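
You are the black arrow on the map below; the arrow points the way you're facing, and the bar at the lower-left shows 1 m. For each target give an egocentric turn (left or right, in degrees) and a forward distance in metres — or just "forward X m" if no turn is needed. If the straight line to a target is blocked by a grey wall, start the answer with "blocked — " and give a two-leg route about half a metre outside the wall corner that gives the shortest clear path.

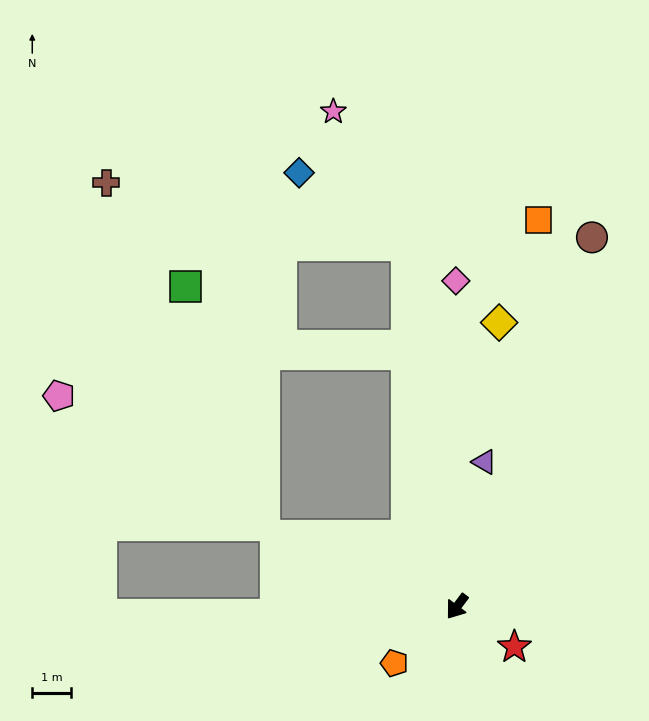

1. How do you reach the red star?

turn left 92°, forward 1.8 m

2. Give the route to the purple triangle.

turn right 154°, forward 3.8 m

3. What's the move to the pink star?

blocked — turn right 135°, forward 9.4 m, then turn left 21°, forward 3.9 m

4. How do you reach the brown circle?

turn right 163°, forward 10.1 m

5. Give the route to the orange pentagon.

turn right 11°, forward 2.2 m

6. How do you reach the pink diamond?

turn right 143°, forward 8.4 m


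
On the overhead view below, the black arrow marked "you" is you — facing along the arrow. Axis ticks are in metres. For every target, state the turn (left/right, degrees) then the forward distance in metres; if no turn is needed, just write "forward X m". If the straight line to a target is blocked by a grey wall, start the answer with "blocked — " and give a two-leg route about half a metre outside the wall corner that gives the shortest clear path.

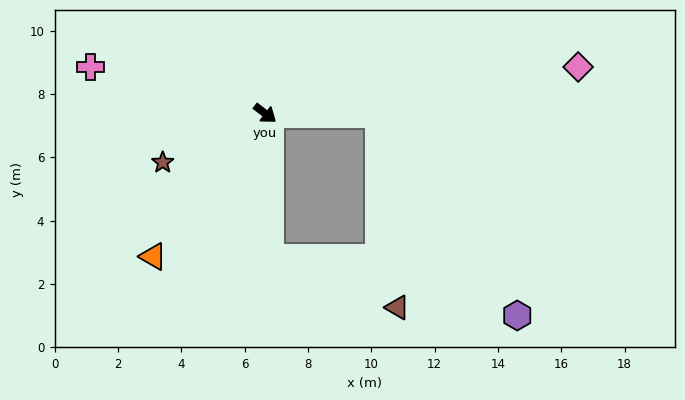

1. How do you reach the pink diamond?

turn left 46°, forward 10.0 m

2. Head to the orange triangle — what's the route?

turn right 91°, forward 5.7 m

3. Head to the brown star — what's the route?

turn right 117°, forward 3.6 m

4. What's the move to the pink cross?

turn right 157°, forward 5.7 m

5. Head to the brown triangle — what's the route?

blocked — turn right 50°, forward 4.6 m, then turn left 66°, forward 4.3 m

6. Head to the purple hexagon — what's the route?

blocked — turn left 37°, forward 3.6 m, then turn right 55°, forward 7.7 m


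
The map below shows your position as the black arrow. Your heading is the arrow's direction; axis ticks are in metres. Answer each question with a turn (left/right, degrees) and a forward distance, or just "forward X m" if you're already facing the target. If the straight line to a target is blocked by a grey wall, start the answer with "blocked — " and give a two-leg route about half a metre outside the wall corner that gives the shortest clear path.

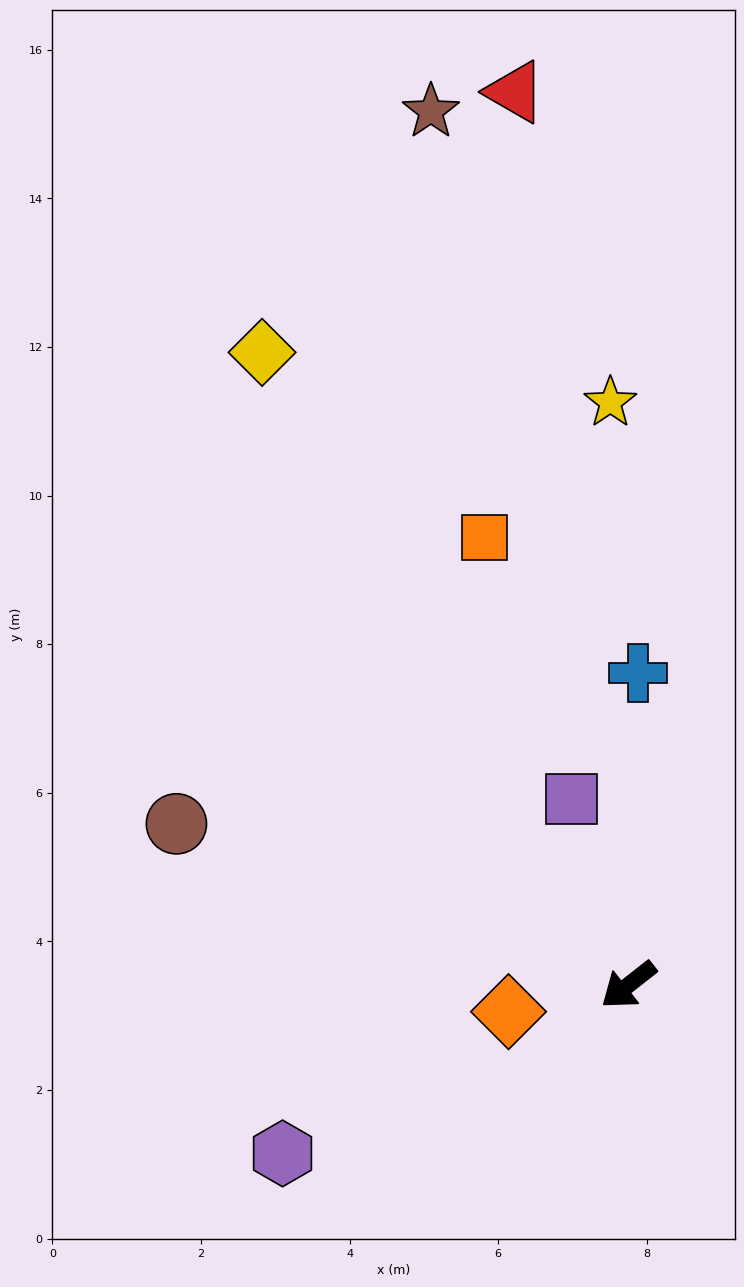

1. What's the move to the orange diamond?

turn right 26°, forward 1.7 m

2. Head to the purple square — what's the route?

turn right 111°, forward 2.6 m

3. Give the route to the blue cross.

turn right 130°, forward 4.2 m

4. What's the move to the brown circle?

turn right 58°, forward 6.5 m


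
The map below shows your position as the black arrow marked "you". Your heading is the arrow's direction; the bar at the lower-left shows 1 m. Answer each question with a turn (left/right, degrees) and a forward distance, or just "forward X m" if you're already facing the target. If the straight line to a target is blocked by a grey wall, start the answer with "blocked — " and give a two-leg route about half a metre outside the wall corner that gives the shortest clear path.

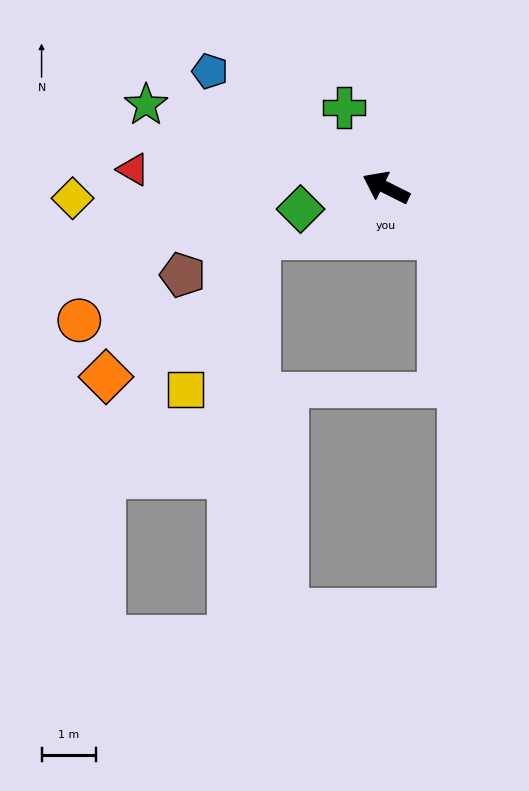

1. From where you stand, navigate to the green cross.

turn right 36°, forward 1.7 m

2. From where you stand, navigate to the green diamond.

turn left 41°, forward 1.6 m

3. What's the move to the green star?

turn left 8°, forward 4.6 m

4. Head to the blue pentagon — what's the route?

turn right 7°, forward 3.9 m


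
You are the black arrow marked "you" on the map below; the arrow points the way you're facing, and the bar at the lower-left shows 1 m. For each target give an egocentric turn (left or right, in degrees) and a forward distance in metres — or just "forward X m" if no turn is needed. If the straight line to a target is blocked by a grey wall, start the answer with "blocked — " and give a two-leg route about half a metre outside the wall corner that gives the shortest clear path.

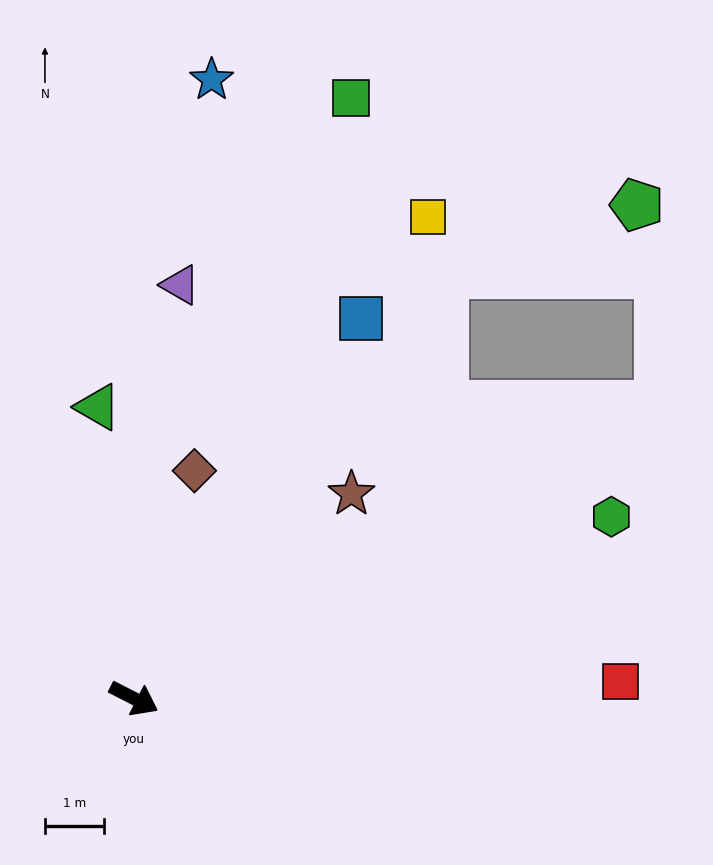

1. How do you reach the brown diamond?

turn left 102°, forward 4.0 m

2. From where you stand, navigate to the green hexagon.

turn left 48°, forward 8.7 m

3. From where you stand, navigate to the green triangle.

turn left 124°, forward 5.0 m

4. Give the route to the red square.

turn left 29°, forward 8.3 m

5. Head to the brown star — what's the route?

turn left 70°, forward 5.1 m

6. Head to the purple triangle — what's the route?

turn left 111°, forward 7.1 m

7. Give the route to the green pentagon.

blocked — turn left 81°, forward 8.9 m, then turn right 34°, forward 3.5 m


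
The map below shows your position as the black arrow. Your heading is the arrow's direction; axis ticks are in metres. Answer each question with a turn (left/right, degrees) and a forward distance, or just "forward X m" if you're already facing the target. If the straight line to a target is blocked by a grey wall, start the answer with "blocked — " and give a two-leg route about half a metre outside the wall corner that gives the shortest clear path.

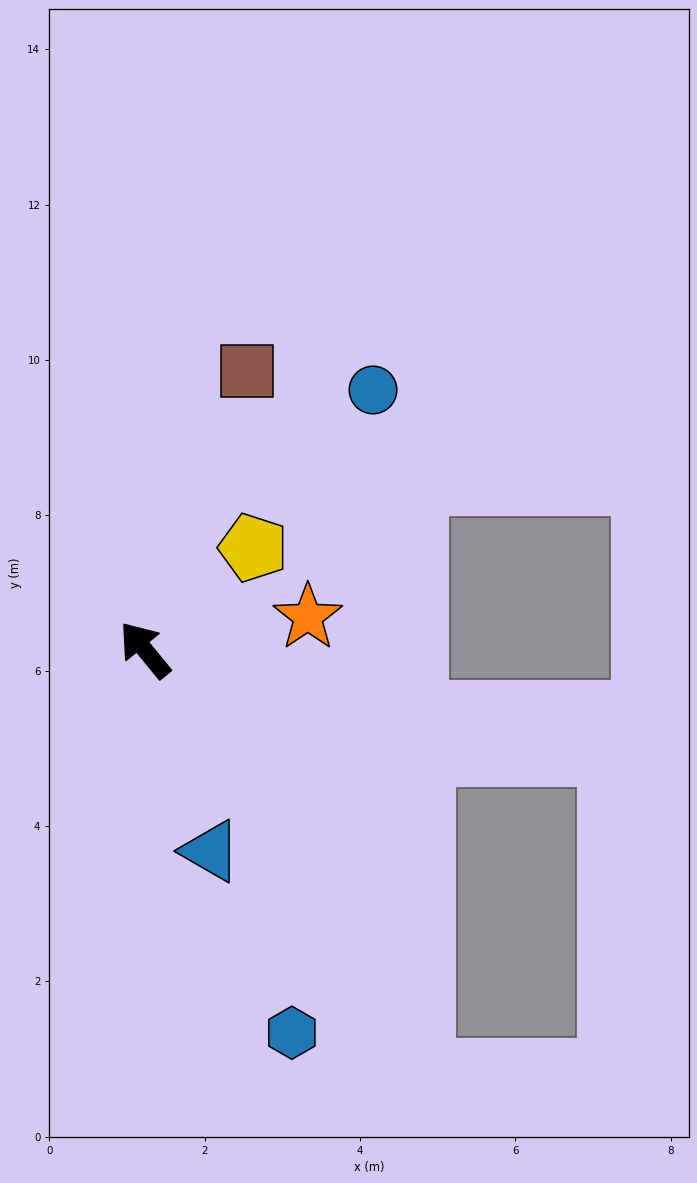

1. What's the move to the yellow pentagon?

turn right 86°, forward 1.9 m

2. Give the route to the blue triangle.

turn left 159°, forward 2.7 m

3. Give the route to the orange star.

turn right 118°, forward 2.1 m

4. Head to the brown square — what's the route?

turn right 59°, forward 3.8 m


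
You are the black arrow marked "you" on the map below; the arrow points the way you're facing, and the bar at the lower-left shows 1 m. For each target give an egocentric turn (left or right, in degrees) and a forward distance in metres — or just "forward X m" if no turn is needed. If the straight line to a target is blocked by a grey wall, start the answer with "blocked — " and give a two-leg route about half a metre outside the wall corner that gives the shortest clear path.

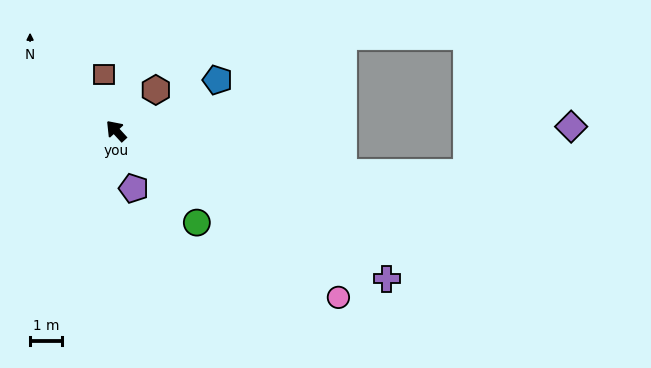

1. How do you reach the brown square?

turn right 31°, forward 1.8 m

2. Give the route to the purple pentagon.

turn left 155°, forward 1.9 m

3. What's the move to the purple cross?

turn right 161°, forward 9.7 m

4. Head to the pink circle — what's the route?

turn right 169°, forward 8.7 m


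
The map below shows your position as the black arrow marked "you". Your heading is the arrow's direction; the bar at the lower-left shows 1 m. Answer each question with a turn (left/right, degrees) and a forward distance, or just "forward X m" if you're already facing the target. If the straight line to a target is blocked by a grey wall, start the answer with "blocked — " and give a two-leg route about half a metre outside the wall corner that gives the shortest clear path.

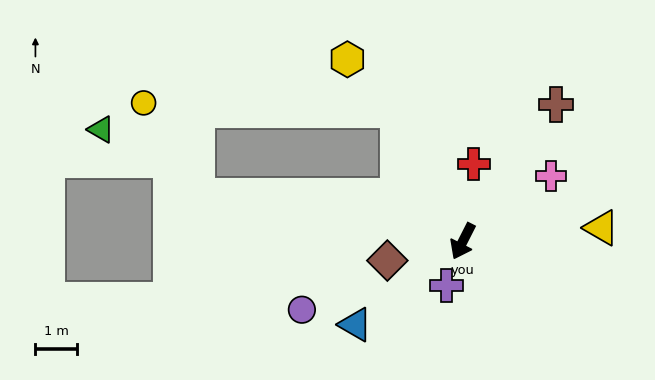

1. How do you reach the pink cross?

turn left 153°, forward 2.6 m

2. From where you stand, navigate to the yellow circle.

blocked — turn right 73°, forward 6.4 m, then turn right 50°, forward 2.6 m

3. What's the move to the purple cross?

turn left 7°, forward 1.1 m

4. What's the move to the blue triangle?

turn right 25°, forward 3.2 m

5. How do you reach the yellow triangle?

turn left 123°, forward 3.3 m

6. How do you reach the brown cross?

turn left 173°, forward 4.0 m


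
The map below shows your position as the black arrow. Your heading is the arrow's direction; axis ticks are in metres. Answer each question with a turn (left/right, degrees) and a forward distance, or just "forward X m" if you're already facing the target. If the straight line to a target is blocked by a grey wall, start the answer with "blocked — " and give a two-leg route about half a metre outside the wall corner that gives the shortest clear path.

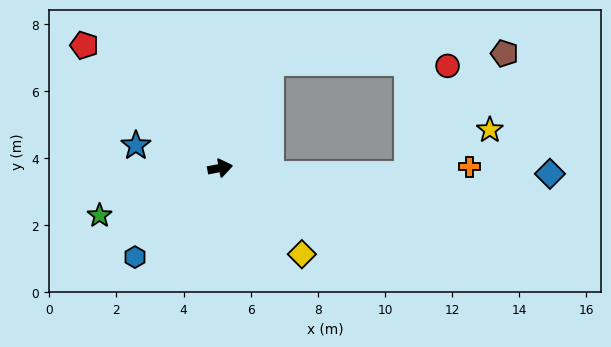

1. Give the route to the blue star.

turn left 154°, forward 2.6 m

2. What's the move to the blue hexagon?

turn right 144°, forward 3.7 m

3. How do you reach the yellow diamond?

turn right 57°, forward 3.5 m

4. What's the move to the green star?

turn right 169°, forward 3.9 m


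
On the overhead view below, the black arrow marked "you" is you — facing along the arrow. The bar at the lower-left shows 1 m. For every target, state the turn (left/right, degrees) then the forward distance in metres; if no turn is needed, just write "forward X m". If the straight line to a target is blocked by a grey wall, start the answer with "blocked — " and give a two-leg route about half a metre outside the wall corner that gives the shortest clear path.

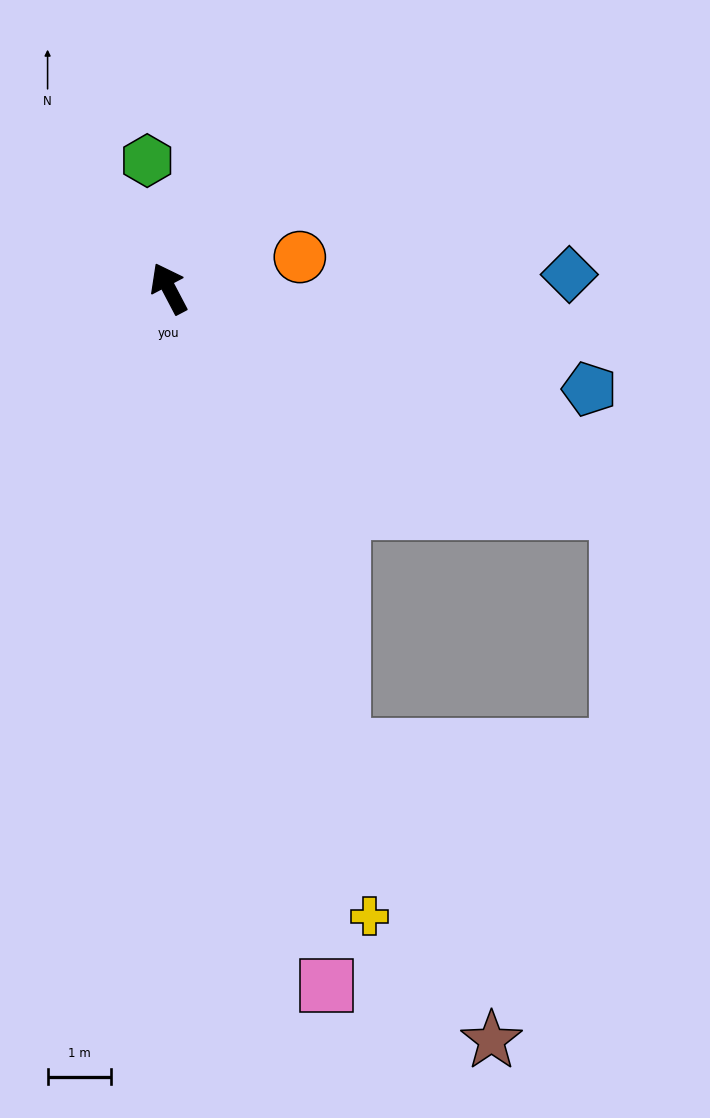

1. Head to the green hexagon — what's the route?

turn right 18°, forward 2.0 m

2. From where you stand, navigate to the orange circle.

turn right 104°, forward 2.1 m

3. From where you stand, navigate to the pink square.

turn left 165°, forward 11.2 m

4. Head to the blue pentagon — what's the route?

turn right 131°, forward 6.8 m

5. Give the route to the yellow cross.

turn left 170°, forward 10.4 m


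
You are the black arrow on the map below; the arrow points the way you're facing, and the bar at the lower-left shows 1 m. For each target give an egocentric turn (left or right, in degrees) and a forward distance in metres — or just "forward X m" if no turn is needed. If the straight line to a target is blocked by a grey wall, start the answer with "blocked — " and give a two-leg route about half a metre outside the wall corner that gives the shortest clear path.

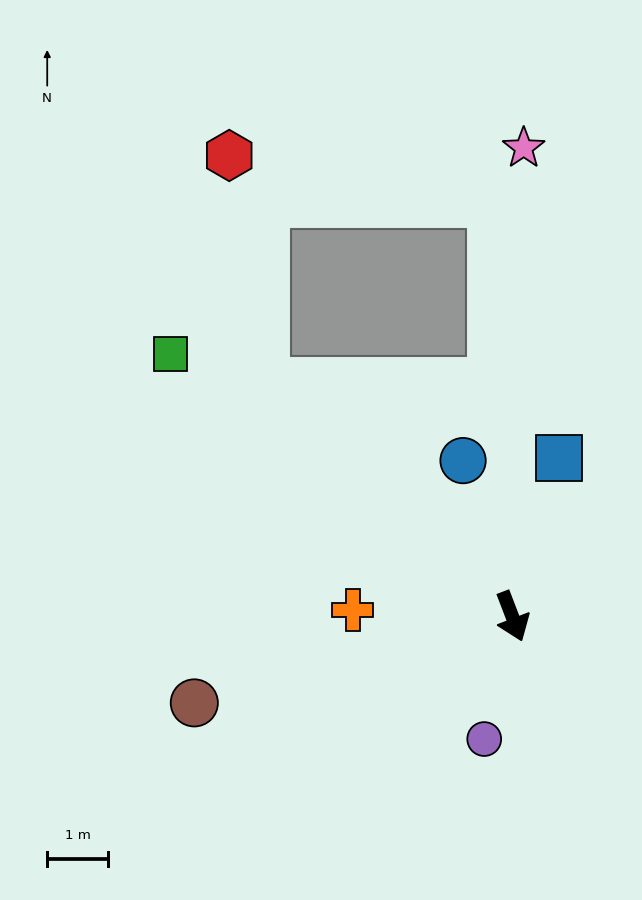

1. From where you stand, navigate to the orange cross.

turn right 113°, forward 2.6 m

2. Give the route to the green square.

turn right 149°, forward 7.1 m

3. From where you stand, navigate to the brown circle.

turn right 96°, forward 5.4 m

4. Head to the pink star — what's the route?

turn left 158°, forward 7.7 m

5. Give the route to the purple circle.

turn right 34°, forward 2.1 m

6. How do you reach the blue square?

turn left 143°, forward 2.7 m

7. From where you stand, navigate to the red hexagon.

blocked — turn right 154°, forward 5.6 m, then turn right 38°, forward 3.8 m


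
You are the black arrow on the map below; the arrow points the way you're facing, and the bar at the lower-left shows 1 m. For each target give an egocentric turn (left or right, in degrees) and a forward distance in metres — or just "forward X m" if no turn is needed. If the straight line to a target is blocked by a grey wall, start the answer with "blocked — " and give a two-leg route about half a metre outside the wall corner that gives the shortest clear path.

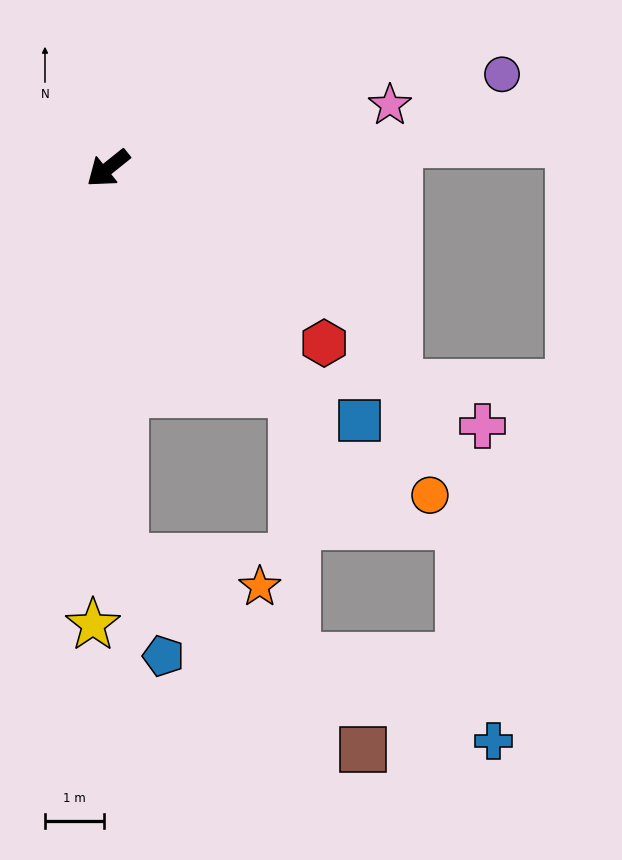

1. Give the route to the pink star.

turn left 154°, forward 4.9 m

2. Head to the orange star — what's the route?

blocked — turn left 54°, forward 6.6 m, then turn left 76°, forward 2.4 m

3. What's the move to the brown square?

blocked — turn left 54°, forward 6.6 m, then turn left 49°, forward 5.2 m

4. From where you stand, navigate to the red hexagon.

turn left 102°, forward 4.7 m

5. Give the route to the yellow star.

turn left 49°, forward 7.7 m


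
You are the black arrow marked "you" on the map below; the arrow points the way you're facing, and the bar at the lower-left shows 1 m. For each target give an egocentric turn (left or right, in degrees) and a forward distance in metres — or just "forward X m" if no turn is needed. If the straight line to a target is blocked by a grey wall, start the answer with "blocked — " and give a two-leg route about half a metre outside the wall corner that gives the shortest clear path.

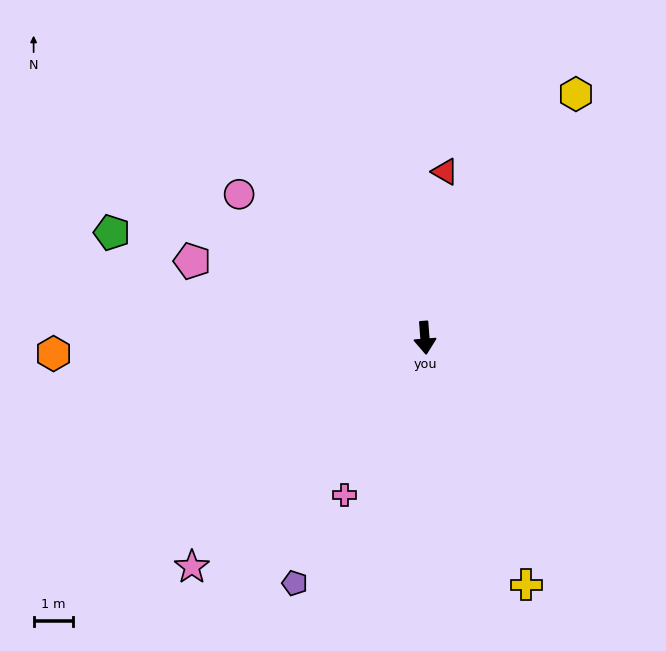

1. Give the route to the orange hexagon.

turn right 92°, forward 9.5 m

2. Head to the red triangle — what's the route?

turn left 169°, forward 4.3 m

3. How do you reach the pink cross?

turn right 31°, forward 4.5 m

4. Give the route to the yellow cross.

turn left 18°, forward 6.8 m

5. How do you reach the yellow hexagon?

turn left 144°, forward 7.3 m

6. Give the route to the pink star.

turn right 50°, forward 8.4 m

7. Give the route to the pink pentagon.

turn right 113°, forward 6.3 m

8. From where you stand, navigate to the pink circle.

turn right 132°, forward 6.0 m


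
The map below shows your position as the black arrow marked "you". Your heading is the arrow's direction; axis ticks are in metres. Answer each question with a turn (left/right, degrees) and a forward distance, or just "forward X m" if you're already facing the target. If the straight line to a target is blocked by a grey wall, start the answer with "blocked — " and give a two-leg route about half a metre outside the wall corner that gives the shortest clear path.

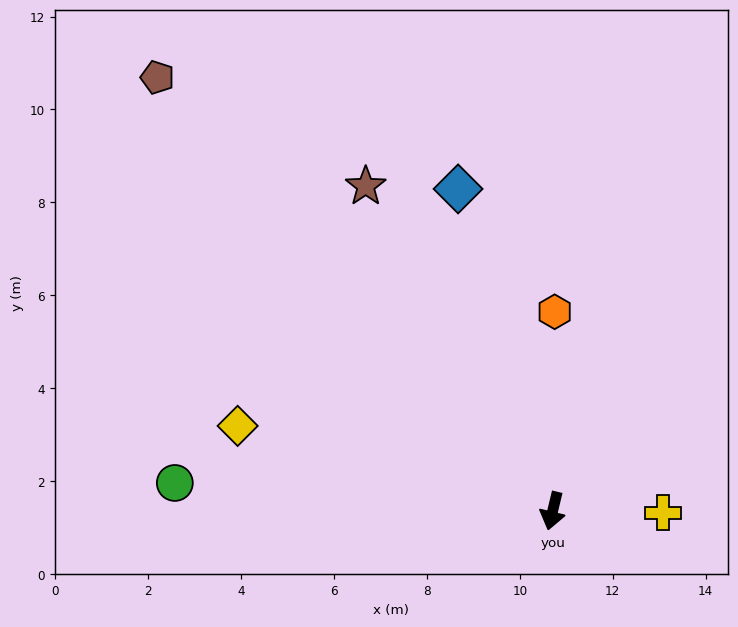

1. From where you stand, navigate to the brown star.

turn right 137°, forward 8.1 m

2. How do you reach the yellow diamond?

turn right 92°, forward 7.0 m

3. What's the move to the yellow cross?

turn left 103°, forward 2.4 m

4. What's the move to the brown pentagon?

turn right 124°, forward 12.6 m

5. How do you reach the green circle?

turn right 81°, forward 8.2 m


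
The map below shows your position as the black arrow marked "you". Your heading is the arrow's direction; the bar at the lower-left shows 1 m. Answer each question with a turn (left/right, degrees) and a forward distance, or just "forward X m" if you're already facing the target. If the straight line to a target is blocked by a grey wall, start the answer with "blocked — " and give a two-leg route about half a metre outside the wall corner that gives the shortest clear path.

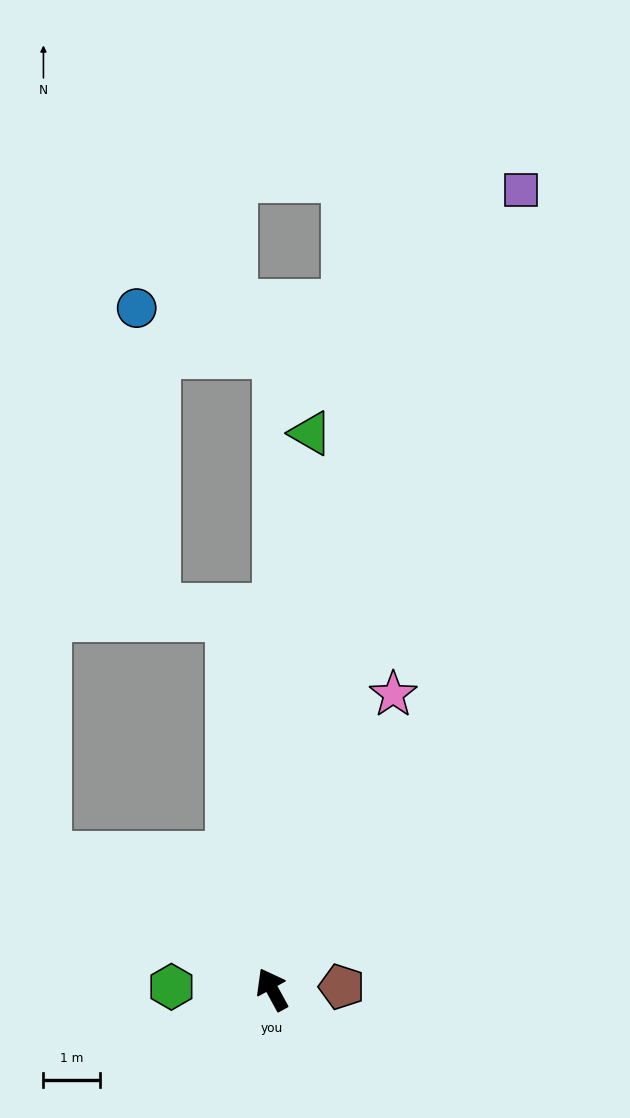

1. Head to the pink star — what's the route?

turn right 51°, forward 5.7 m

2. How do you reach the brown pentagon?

turn right 116°, forward 1.2 m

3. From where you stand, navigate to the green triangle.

turn right 33°, forward 9.9 m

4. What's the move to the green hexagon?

turn left 60°, forward 1.8 m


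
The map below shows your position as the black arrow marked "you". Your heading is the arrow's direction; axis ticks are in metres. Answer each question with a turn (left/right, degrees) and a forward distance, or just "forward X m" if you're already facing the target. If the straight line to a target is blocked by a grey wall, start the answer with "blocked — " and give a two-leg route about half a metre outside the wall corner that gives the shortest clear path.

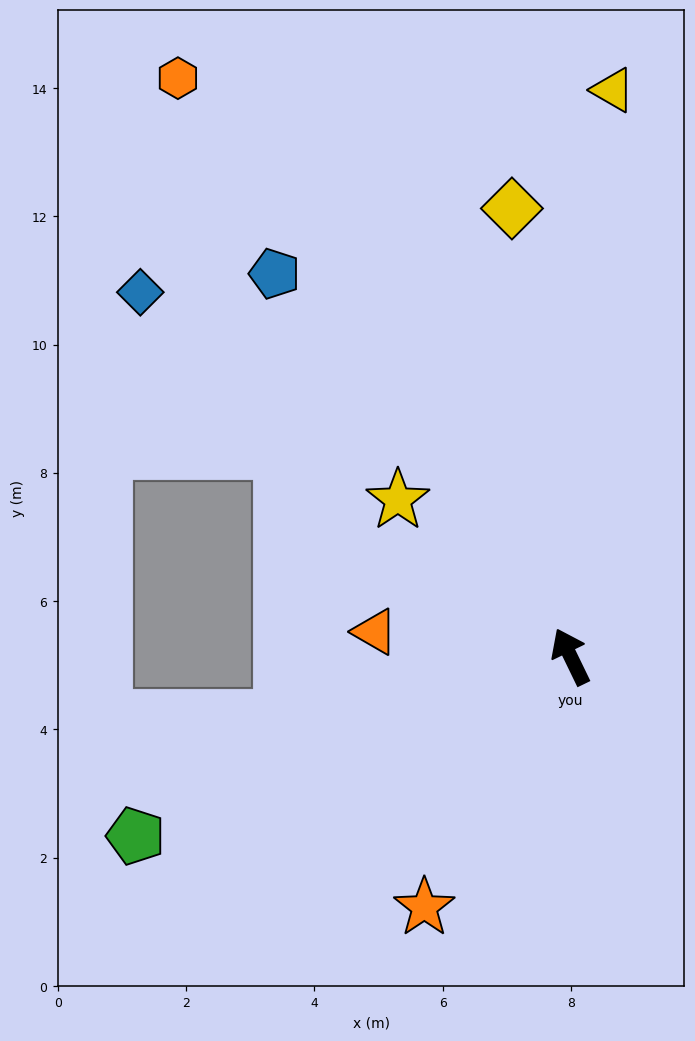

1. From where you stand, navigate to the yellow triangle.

turn right 30°, forward 8.9 m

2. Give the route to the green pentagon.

turn left 87°, forward 7.3 m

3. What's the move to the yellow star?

turn left 22°, forward 3.6 m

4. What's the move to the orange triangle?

turn left 57°, forward 3.1 m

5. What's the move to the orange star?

turn left 124°, forward 4.5 m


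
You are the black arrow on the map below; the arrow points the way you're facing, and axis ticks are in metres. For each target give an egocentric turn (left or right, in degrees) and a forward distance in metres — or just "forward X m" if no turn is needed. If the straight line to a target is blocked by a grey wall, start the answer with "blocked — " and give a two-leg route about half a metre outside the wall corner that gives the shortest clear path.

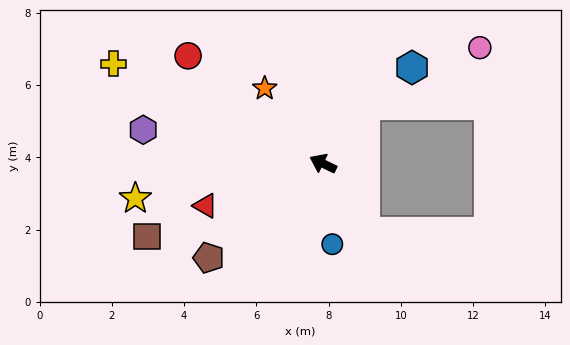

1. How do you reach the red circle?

turn right 13°, forward 4.8 m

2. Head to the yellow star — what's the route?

turn left 36°, forward 5.3 m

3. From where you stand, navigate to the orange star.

turn right 26°, forward 2.6 m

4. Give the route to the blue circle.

turn left 122°, forward 2.2 m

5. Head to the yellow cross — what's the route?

forward 6.4 m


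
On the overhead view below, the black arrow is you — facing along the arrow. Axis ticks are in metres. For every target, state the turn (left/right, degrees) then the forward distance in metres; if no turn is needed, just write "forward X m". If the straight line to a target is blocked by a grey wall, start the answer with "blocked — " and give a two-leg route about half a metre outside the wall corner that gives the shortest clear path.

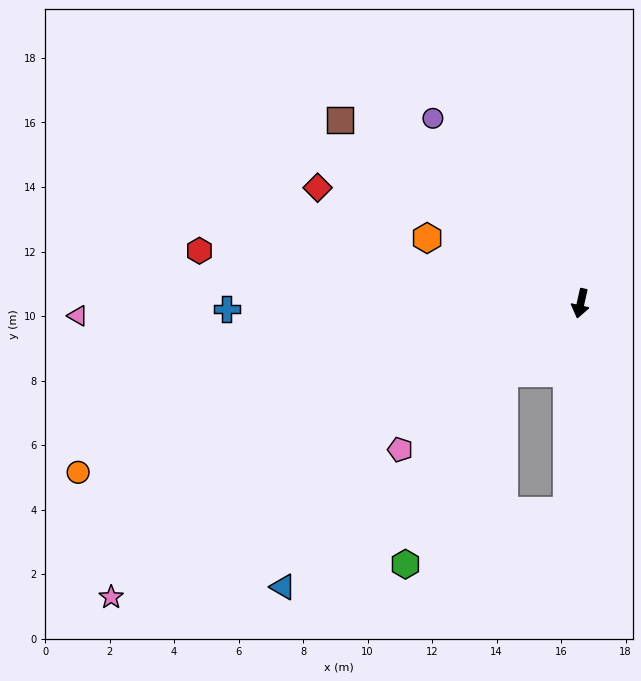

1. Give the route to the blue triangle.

turn right 34°, forward 12.7 m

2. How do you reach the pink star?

turn right 45°, forward 17.2 m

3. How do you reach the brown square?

turn right 115°, forward 9.4 m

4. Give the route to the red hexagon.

turn right 85°, forward 11.9 m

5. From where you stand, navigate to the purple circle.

turn right 129°, forward 7.3 m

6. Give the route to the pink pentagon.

turn right 38°, forward 7.2 m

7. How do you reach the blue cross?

turn right 76°, forward 11.0 m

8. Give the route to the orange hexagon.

turn right 100°, forward 5.2 m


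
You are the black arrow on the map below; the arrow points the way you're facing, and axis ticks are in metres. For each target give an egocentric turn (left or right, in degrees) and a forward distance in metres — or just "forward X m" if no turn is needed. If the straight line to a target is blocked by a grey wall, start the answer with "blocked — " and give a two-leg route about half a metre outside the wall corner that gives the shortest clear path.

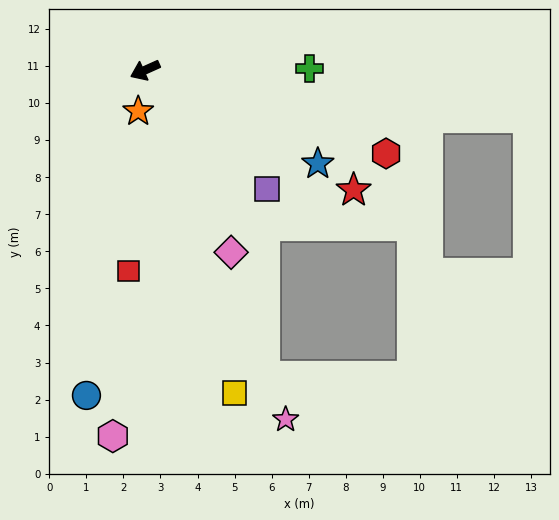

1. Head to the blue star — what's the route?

turn left 127°, forward 5.3 m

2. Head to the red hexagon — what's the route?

turn left 137°, forward 6.9 m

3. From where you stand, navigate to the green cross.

turn left 156°, forward 4.4 m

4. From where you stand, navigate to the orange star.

turn left 56°, forward 1.1 m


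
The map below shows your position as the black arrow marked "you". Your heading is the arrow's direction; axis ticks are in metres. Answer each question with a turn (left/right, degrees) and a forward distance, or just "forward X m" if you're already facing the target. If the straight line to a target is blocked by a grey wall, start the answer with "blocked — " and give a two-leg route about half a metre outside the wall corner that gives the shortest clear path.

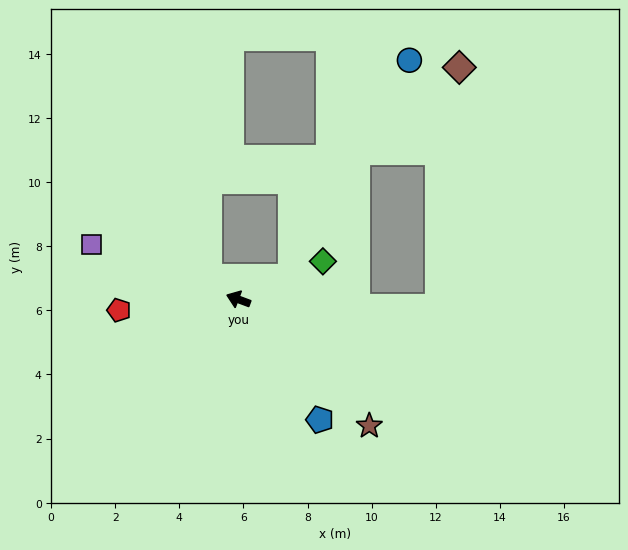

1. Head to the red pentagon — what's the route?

turn left 26°, forward 3.7 m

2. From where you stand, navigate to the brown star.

turn left 157°, forward 5.7 m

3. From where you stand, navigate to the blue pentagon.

turn left 145°, forward 4.5 m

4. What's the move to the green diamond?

turn right 135°, forward 2.9 m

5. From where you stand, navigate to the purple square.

forward 4.9 m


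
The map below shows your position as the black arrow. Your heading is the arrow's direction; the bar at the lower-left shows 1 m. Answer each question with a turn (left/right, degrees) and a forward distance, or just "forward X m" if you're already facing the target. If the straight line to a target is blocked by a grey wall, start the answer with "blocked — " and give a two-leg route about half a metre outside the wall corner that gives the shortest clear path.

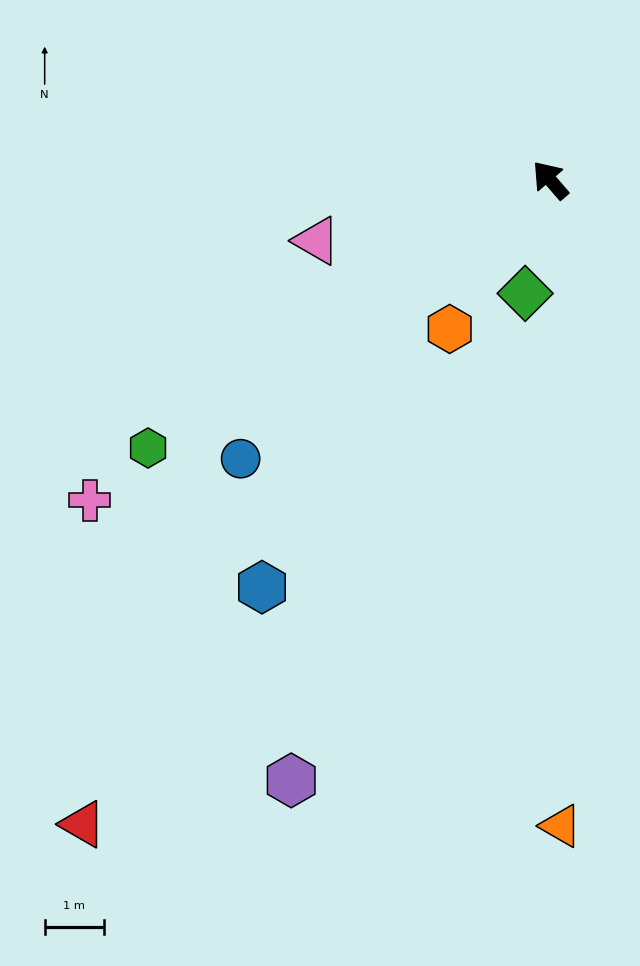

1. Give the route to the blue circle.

turn left 91°, forward 7.0 m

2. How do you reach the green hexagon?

turn left 83°, forward 8.2 m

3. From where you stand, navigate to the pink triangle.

turn left 64°, forward 4.1 m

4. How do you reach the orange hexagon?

turn left 105°, forward 3.0 m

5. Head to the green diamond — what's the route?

turn left 127°, forward 2.0 m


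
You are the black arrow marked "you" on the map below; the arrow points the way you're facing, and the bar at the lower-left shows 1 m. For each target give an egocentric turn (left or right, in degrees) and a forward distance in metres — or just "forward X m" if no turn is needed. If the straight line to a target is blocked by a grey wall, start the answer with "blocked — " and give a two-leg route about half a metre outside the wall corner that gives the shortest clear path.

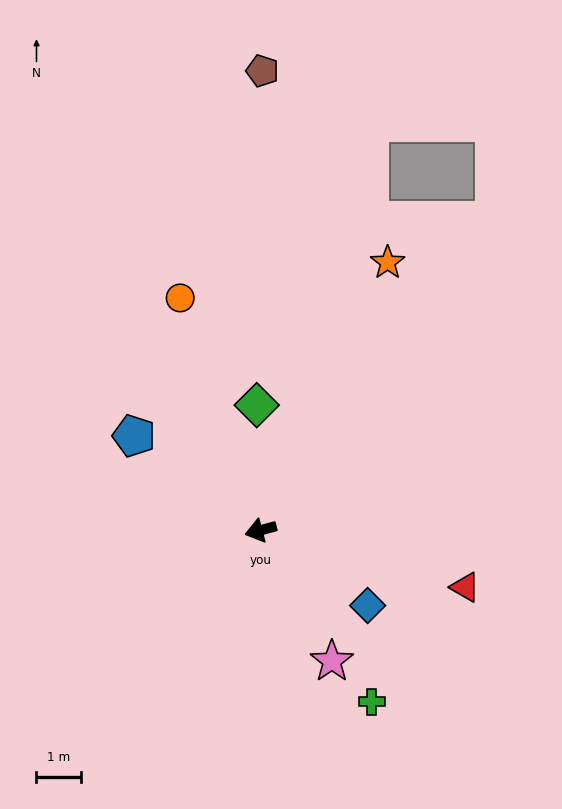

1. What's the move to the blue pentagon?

turn right 52°, forward 3.5 m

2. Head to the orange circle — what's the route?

turn right 86°, forward 5.5 m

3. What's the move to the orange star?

turn right 130°, forward 6.6 m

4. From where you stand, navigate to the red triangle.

turn left 149°, forward 4.7 m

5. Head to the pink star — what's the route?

turn left 104°, forward 3.3 m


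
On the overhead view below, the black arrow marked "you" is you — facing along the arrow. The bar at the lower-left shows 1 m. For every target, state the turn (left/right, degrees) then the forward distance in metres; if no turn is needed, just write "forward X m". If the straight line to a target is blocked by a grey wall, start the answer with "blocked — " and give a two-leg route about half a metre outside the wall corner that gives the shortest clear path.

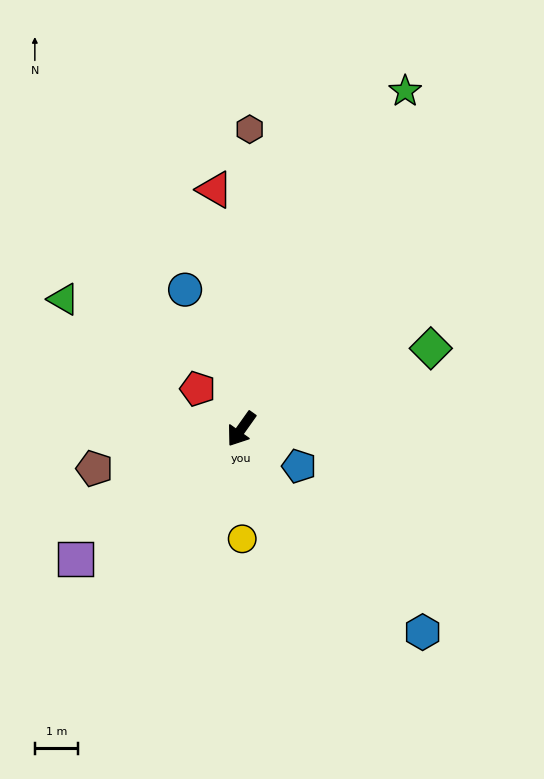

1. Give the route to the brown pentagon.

turn right 40°, forward 3.5 m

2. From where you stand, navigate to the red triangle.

turn right 138°, forward 5.6 m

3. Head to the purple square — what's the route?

turn right 17°, forward 4.9 m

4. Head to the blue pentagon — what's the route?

turn left 93°, forward 1.6 m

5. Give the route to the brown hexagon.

turn right 146°, forward 6.9 m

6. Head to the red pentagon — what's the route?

turn right 97°, forward 1.4 m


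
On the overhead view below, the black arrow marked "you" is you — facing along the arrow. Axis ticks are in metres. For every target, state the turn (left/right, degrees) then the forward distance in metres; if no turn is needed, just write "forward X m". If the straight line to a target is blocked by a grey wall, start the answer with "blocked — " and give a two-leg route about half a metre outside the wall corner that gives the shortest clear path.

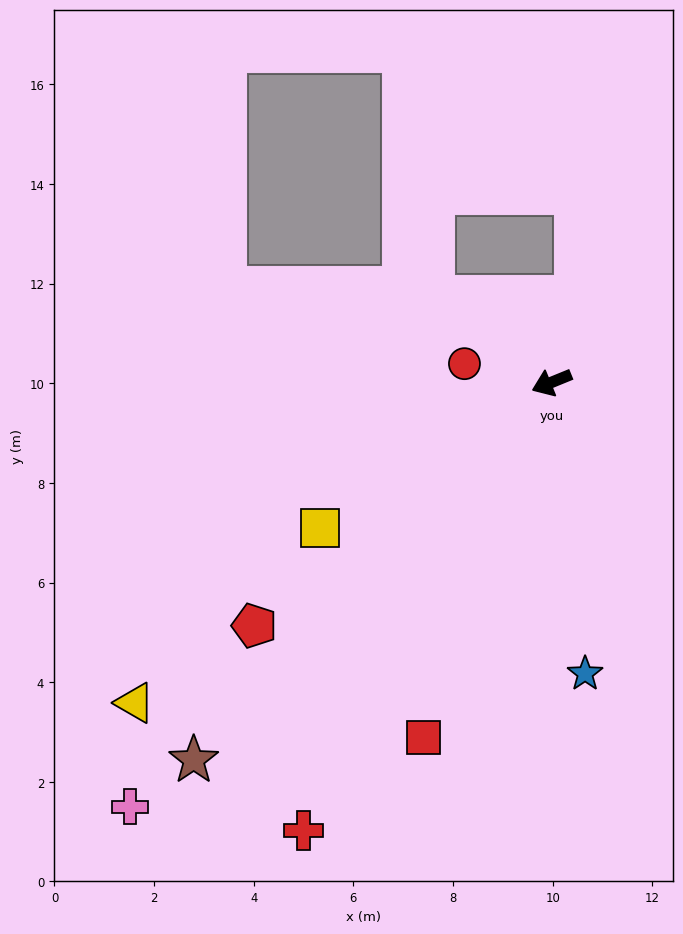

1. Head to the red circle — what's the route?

turn right 34°, forward 1.8 m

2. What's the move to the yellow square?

turn left 10°, forward 5.5 m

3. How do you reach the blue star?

turn left 74°, forward 5.9 m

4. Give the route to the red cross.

turn left 39°, forward 10.3 m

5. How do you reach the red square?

turn left 48°, forward 7.6 m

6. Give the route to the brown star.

turn left 24°, forward 10.4 m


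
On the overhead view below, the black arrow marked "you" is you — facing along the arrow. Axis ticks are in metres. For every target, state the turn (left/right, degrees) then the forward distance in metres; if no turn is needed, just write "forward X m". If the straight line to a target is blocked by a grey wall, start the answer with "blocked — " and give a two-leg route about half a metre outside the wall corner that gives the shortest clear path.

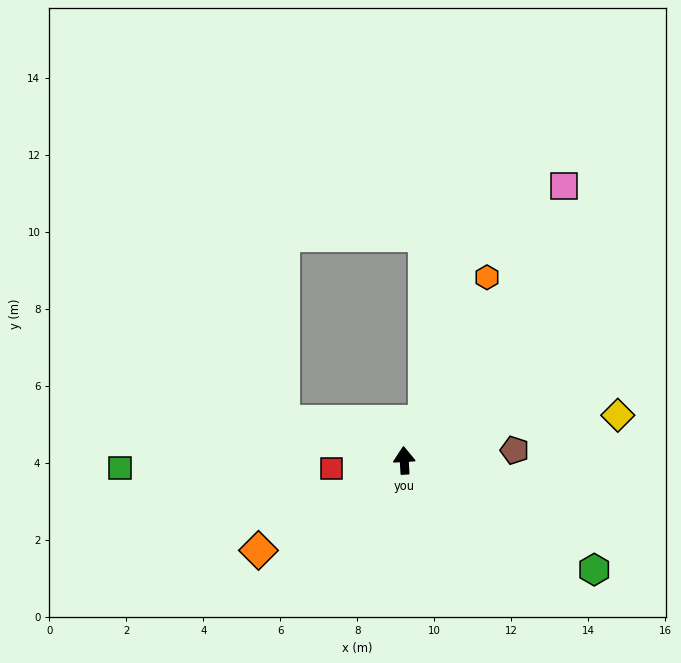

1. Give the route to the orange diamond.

turn left 118°, forward 4.4 m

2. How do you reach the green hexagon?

turn right 123°, forward 5.7 m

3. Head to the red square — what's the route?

turn left 93°, forward 1.9 m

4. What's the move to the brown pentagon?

turn right 88°, forward 2.9 m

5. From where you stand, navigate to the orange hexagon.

turn right 28°, forward 5.2 m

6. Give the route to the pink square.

turn right 33°, forward 8.3 m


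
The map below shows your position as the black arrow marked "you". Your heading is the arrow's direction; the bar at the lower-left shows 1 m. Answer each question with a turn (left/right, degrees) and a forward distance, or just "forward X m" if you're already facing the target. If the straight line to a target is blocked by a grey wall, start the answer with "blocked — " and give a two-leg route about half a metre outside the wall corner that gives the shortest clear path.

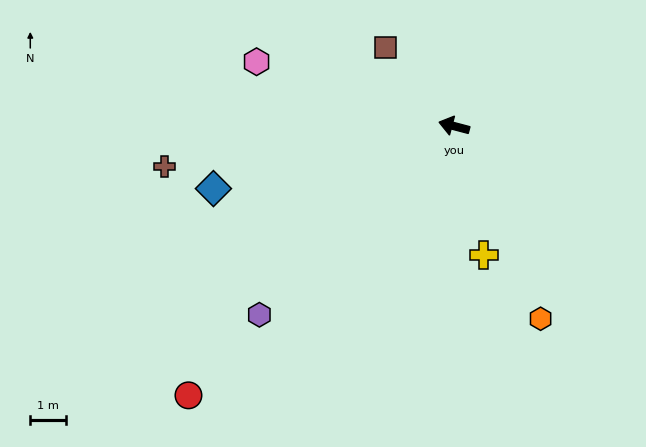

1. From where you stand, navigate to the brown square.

turn right 34°, forward 3.0 m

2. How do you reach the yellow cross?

turn left 118°, forward 3.7 m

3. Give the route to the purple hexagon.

turn left 59°, forward 7.7 m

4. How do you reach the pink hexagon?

turn right 3°, forward 5.9 m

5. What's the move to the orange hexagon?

turn left 129°, forward 6.0 m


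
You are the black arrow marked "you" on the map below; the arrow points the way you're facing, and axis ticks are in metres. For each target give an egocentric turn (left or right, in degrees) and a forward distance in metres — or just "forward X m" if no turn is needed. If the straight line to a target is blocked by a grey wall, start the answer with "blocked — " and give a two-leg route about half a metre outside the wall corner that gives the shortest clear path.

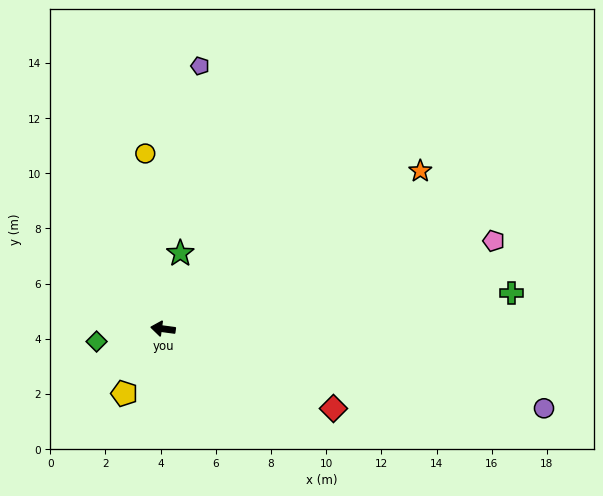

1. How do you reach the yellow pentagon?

turn left 67°, forward 2.7 m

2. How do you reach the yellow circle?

turn right 77°, forward 6.4 m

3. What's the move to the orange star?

turn right 141°, forward 10.9 m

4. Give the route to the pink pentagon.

turn right 157°, forward 12.4 m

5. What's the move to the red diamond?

turn left 163°, forward 6.8 m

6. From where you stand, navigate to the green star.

turn right 95°, forward 2.8 m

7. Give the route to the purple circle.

turn left 176°, forward 14.1 m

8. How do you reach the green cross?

turn right 167°, forward 12.7 m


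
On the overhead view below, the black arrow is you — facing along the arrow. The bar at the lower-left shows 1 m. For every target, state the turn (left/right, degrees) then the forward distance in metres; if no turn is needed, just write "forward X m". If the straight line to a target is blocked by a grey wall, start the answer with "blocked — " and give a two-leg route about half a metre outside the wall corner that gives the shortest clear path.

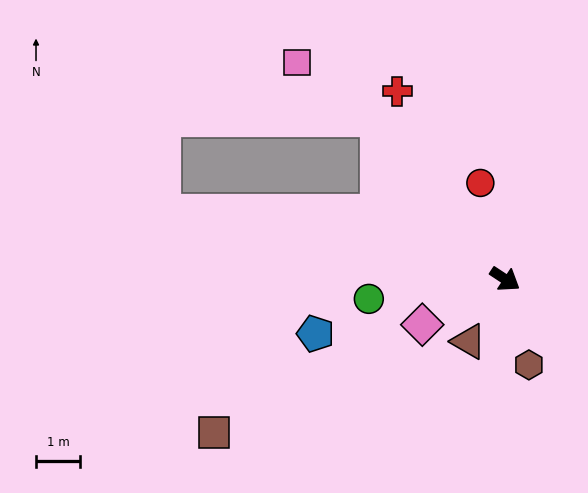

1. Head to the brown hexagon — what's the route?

turn right 41°, forward 2.0 m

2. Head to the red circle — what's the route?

turn left 138°, forward 2.2 m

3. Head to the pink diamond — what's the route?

turn right 118°, forward 2.1 m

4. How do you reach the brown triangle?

turn right 87°, forward 1.6 m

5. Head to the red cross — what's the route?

turn left 153°, forward 4.9 m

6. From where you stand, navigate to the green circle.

turn right 138°, forward 3.1 m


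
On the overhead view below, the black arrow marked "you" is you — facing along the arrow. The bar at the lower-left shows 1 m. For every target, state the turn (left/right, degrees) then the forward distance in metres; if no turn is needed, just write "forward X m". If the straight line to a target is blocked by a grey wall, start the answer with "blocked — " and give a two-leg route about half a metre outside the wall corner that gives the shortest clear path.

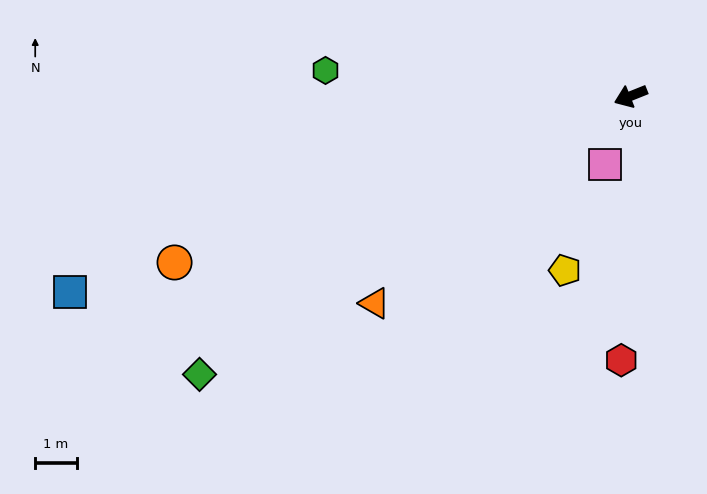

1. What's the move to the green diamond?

turn left 11°, forward 12.4 m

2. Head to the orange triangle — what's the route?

turn left 17°, forward 8.0 m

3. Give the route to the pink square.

turn left 48°, forward 1.8 m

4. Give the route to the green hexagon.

turn right 27°, forward 7.4 m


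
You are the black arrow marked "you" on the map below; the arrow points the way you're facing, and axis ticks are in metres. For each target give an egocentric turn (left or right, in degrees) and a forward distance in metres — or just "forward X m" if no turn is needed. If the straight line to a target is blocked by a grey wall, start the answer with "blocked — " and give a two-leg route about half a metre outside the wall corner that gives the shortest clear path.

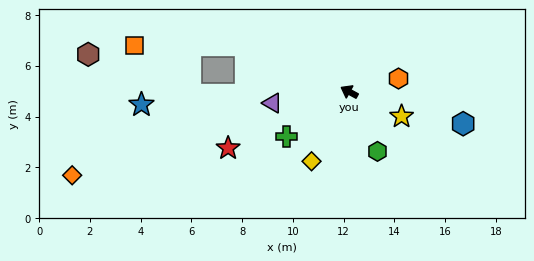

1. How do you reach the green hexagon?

turn left 144°, forward 2.6 m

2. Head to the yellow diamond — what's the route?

turn left 90°, forward 3.1 m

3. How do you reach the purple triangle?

turn left 37°, forward 3.1 m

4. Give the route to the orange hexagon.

turn right 136°, forward 2.0 m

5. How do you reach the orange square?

blocked — turn left 5°, forward 4.5 m, then turn left 24°, forward 4.4 m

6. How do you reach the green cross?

turn left 64°, forward 3.0 m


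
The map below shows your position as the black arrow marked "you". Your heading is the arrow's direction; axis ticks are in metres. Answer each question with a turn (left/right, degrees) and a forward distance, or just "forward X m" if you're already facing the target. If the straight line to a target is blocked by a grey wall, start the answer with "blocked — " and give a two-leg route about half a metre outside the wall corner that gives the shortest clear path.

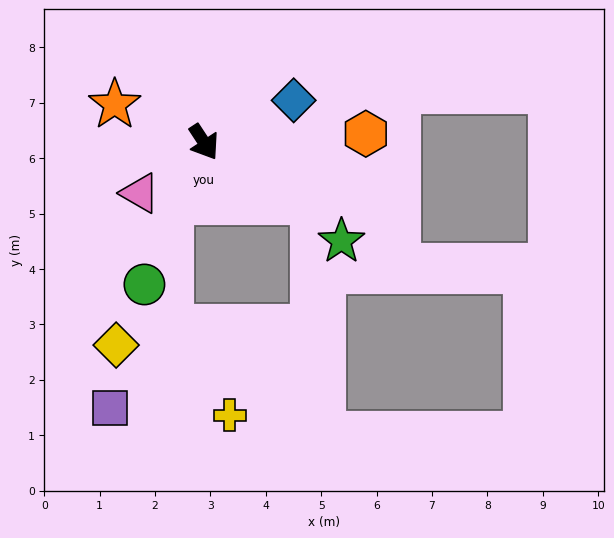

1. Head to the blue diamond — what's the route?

turn left 82°, forward 1.8 m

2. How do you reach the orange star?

turn right 146°, forward 1.7 m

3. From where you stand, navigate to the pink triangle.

turn right 85°, forward 1.5 m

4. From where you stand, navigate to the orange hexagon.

turn left 60°, forward 2.9 m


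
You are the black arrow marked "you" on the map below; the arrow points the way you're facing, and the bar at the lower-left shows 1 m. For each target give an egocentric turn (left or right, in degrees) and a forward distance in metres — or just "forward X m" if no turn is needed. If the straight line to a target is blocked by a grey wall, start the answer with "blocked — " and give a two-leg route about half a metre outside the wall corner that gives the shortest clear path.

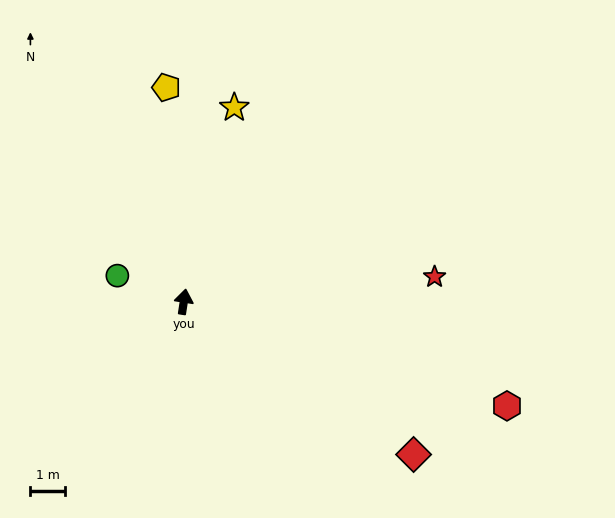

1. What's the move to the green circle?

turn left 77°, forward 2.1 m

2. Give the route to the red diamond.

turn right 115°, forward 8.1 m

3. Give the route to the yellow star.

turn right 6°, forward 5.9 m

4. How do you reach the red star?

turn right 76°, forward 7.4 m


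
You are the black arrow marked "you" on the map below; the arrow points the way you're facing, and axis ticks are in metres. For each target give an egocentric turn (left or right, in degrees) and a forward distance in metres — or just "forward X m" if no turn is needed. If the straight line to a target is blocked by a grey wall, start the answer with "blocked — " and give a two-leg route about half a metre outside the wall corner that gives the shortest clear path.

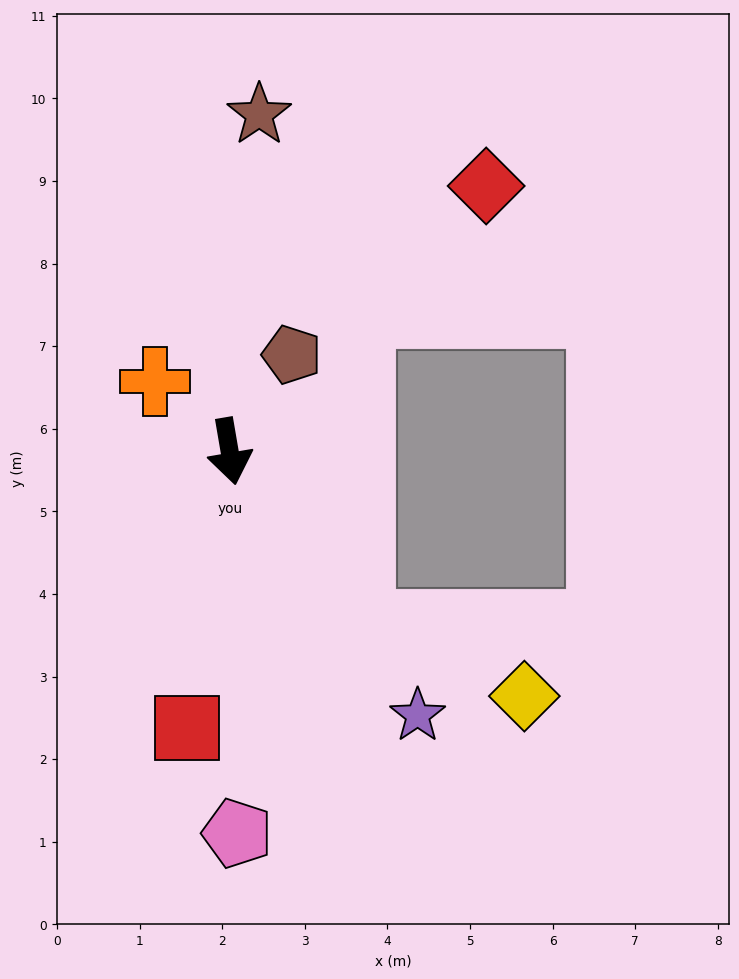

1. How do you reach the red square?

turn right 18°, forward 3.4 m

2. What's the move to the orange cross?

turn right 143°, forward 1.2 m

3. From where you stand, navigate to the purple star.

turn left 26°, forward 3.9 m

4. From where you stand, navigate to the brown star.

turn left 165°, forward 4.1 m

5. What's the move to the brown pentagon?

turn left 138°, forward 1.4 m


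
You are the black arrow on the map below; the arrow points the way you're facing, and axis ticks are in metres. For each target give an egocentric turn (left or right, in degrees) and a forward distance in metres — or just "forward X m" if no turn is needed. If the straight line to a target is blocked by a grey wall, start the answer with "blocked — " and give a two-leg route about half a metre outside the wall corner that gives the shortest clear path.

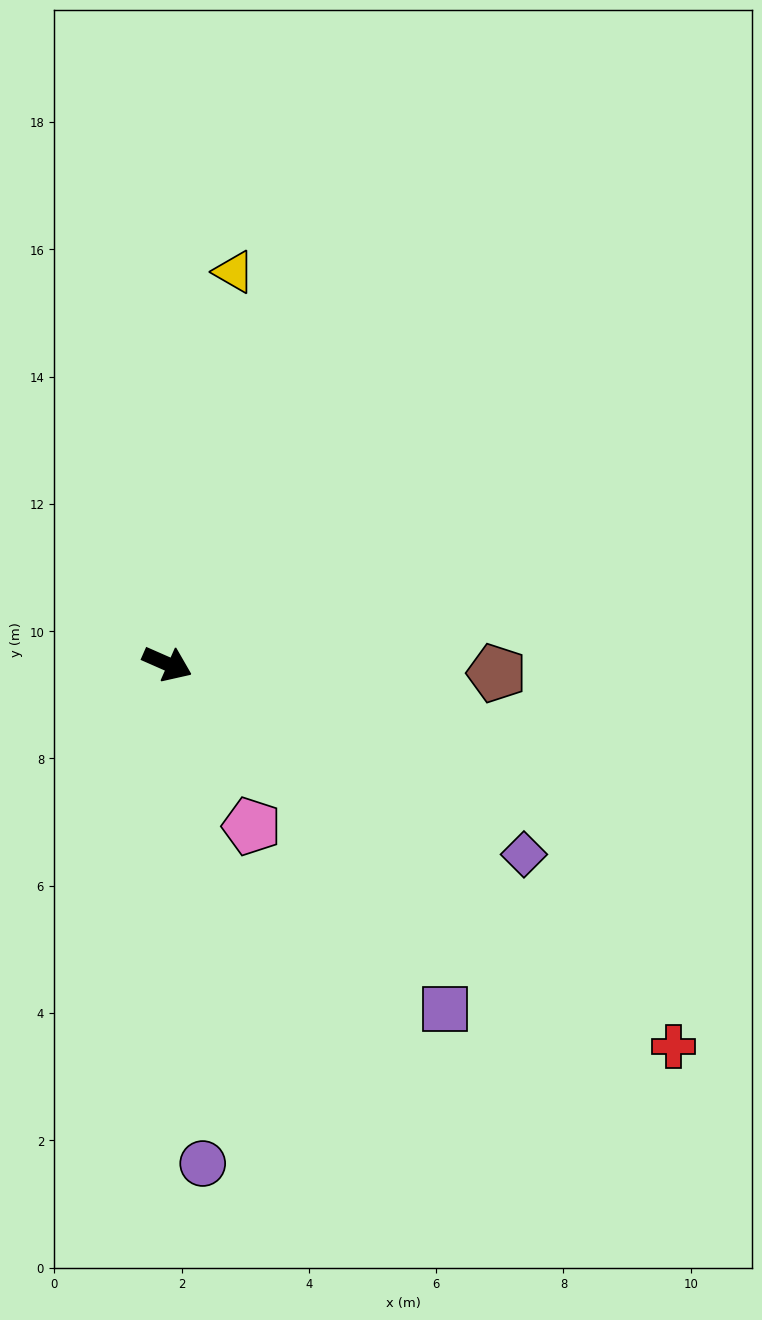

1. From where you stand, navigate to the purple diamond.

turn right 4°, forward 6.4 m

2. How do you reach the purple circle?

turn right 62°, forward 7.9 m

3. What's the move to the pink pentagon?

turn right 39°, forward 2.9 m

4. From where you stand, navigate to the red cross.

turn right 13°, forward 10.0 m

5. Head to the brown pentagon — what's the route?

turn left 22°, forward 5.2 m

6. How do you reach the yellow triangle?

turn left 104°, forward 6.2 m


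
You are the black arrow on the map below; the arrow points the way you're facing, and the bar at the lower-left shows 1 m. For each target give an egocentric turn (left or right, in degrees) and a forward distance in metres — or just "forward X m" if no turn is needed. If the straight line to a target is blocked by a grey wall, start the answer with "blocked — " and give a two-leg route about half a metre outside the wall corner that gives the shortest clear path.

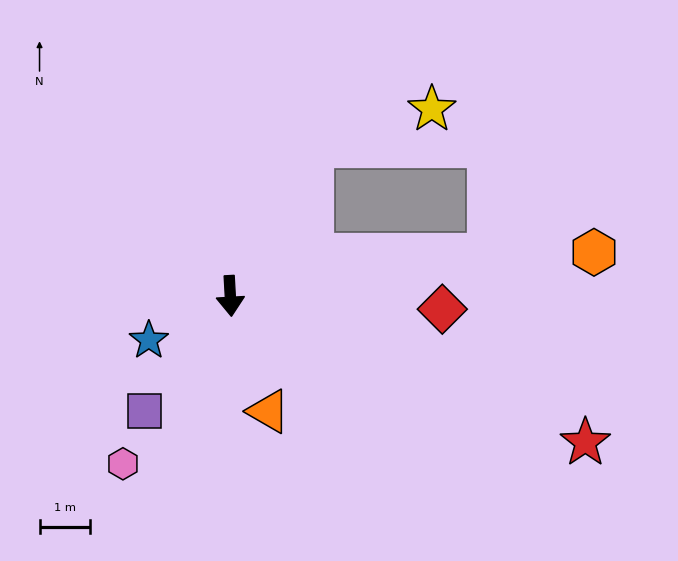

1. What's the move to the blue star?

turn right 65°, forward 1.8 m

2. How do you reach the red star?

turn left 64°, forward 7.6 m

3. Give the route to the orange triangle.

turn left 15°, forward 2.4 m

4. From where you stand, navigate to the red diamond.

turn left 83°, forward 4.2 m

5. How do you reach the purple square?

turn right 40°, forward 2.8 m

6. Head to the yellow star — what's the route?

blocked — turn left 148°, forward 3.4 m, then turn right 44°, forward 2.5 m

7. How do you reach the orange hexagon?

turn left 94°, forward 7.2 m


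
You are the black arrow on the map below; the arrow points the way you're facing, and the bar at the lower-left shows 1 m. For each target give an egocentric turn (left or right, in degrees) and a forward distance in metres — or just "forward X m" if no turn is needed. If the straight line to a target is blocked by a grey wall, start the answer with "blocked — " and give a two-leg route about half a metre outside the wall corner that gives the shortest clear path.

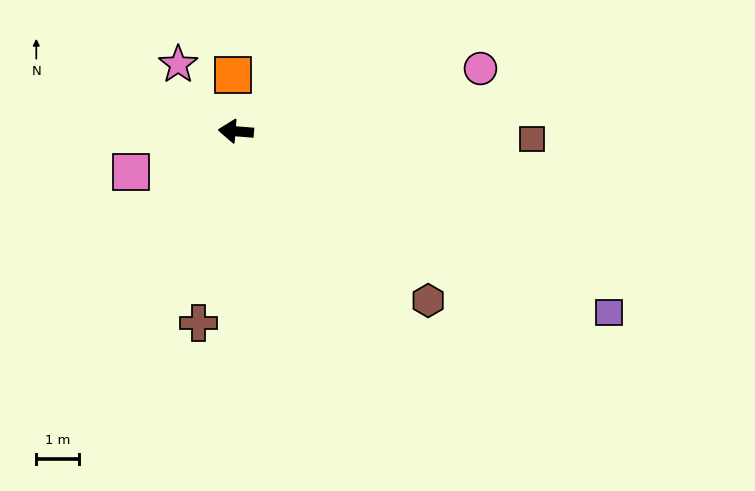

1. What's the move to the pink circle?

turn right 161°, forward 5.9 m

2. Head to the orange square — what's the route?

turn right 83°, forward 1.3 m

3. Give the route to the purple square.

turn left 159°, forward 9.6 m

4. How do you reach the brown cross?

turn left 84°, forward 4.5 m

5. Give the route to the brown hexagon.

turn left 143°, forward 6.0 m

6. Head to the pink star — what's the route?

turn right 45°, forward 2.1 m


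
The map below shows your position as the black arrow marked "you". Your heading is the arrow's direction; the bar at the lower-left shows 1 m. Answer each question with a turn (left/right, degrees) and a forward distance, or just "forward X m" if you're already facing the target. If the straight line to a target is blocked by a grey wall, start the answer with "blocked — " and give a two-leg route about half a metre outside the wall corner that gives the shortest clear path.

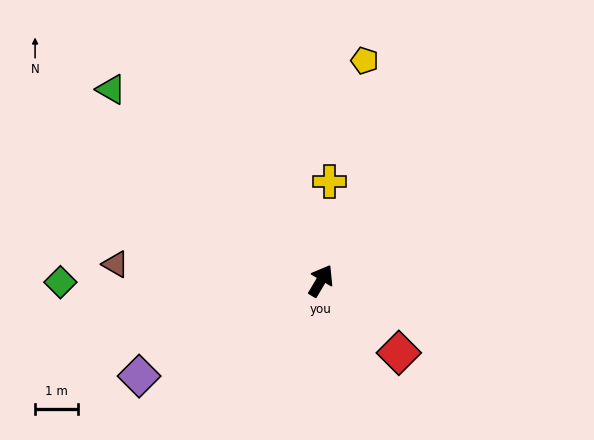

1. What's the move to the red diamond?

turn right 102°, forward 2.5 m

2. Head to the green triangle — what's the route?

turn left 78°, forward 6.7 m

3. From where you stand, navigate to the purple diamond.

turn left 148°, forward 4.8 m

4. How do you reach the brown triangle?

turn left 116°, forward 4.8 m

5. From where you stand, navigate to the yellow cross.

turn left 26°, forward 2.3 m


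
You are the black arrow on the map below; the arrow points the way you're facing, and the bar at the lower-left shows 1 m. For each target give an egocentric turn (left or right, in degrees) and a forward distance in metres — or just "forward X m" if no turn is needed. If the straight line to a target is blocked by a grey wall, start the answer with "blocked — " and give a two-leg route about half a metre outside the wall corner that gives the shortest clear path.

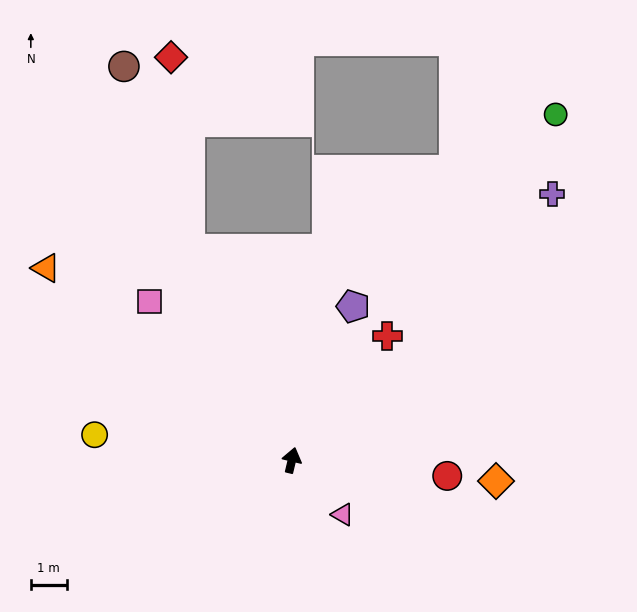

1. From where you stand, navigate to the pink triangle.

turn right 124°, forward 2.1 m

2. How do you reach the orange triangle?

turn left 65°, forward 8.7 m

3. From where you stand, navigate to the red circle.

turn right 82°, forward 4.4 m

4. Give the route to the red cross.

turn right 24°, forward 4.4 m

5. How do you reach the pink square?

turn left 55°, forward 6.0 m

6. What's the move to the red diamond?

blocked — turn left 39°, forward 6.6 m, then turn right 20°, forward 5.4 m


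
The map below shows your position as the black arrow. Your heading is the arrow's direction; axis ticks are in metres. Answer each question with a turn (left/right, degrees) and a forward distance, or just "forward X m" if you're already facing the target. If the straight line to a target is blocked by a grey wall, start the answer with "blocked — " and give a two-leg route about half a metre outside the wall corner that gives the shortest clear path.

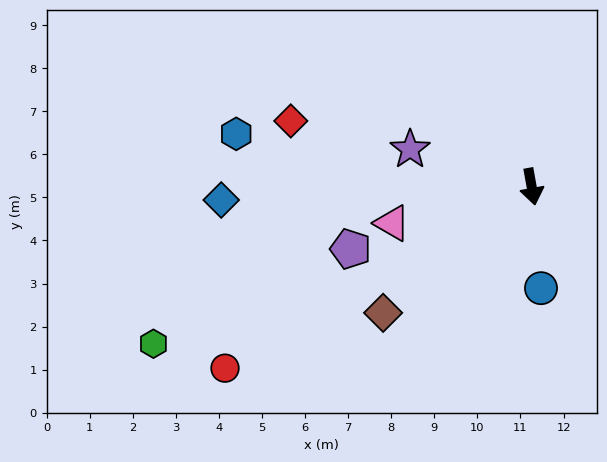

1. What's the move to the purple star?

turn right 117°, forward 3.0 m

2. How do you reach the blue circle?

turn right 5°, forward 2.4 m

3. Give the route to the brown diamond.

turn right 60°, forward 4.5 m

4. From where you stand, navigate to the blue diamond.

turn right 98°, forward 7.2 m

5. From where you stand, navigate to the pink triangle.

turn right 86°, forward 3.3 m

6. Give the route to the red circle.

turn right 70°, forward 8.3 m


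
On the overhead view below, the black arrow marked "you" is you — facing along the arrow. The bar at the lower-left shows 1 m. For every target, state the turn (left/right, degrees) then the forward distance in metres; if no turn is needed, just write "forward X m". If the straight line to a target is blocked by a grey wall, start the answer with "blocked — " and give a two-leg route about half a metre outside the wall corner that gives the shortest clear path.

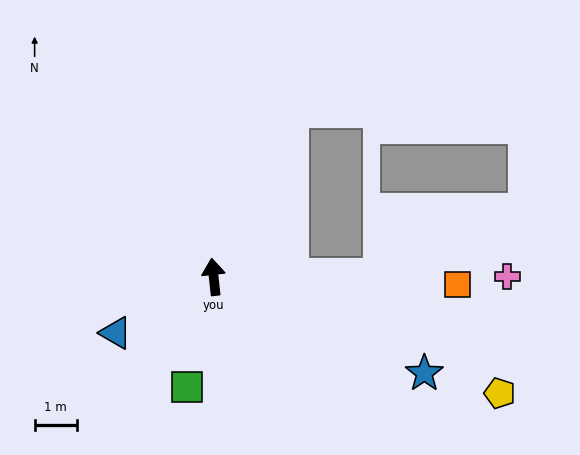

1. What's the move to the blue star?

turn right 121°, forward 5.5 m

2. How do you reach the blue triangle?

turn left 114°, forward 2.7 m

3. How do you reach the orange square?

turn right 98°, forward 5.8 m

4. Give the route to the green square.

turn left 160°, forward 2.7 m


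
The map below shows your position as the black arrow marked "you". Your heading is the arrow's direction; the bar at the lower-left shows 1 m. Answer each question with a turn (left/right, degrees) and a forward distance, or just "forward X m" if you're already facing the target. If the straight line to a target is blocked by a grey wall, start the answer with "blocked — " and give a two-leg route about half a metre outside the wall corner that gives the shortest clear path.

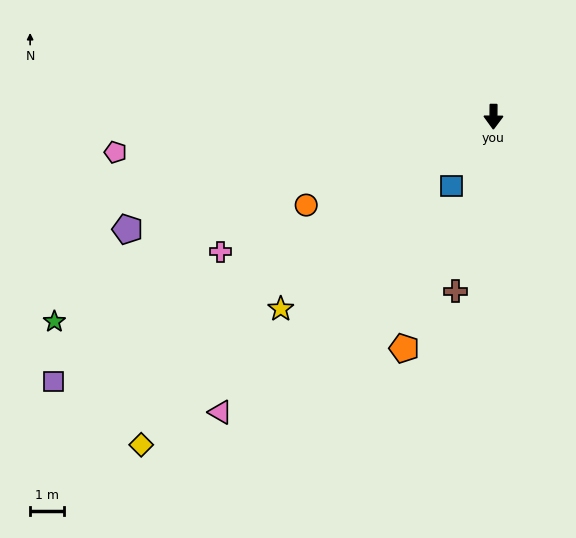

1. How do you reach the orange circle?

turn right 64°, forward 6.2 m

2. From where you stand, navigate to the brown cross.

turn right 12°, forward 5.3 m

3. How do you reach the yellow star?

turn right 47°, forward 8.6 m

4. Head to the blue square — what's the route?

turn right 31°, forward 2.4 m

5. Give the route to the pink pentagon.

turn right 84°, forward 11.3 m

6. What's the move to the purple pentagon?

turn right 72°, forward 11.4 m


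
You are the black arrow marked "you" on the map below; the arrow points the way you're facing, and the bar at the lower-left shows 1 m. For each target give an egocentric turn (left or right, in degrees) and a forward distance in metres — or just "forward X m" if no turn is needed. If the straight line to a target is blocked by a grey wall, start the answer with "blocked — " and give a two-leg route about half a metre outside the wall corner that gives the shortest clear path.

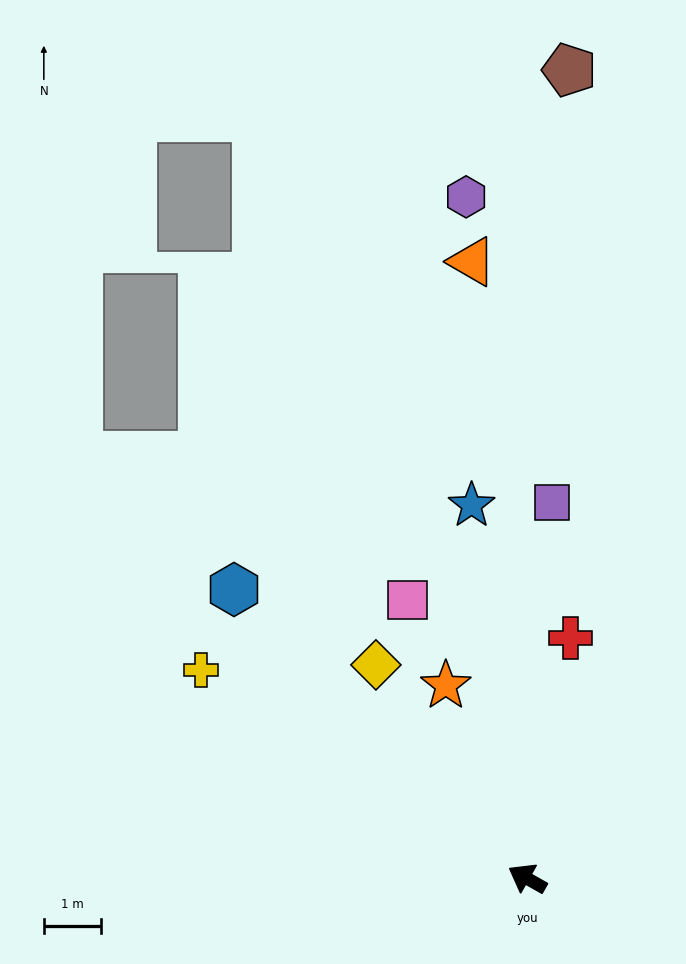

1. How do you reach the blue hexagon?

turn right 15°, forward 7.2 m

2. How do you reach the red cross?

turn right 71°, forward 4.3 m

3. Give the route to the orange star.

turn right 38°, forward 3.7 m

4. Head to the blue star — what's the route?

turn right 52°, forward 6.6 m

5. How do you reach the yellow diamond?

turn right 25°, forward 4.6 m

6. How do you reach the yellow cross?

turn right 3°, forward 6.7 m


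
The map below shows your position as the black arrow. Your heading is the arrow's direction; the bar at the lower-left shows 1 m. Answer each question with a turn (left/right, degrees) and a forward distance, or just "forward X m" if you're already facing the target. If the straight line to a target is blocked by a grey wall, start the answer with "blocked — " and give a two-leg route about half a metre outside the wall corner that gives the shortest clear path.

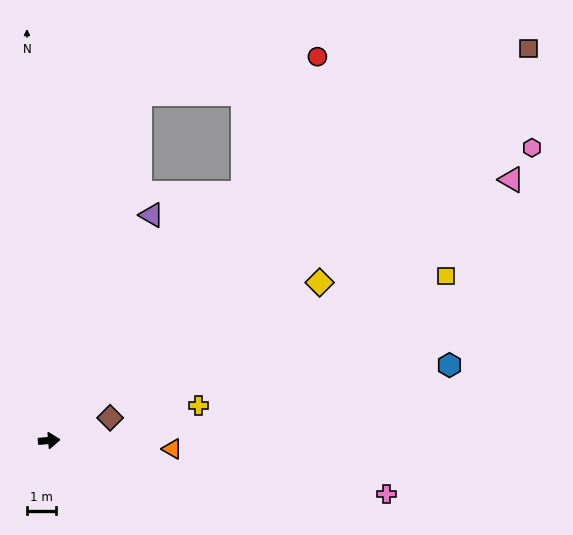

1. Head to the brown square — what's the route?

turn left 35°, forward 21.3 m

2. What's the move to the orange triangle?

turn right 9°, forward 4.3 m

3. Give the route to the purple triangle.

turn left 61°, forward 8.5 m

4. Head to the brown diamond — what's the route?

turn left 16°, forward 2.2 m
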